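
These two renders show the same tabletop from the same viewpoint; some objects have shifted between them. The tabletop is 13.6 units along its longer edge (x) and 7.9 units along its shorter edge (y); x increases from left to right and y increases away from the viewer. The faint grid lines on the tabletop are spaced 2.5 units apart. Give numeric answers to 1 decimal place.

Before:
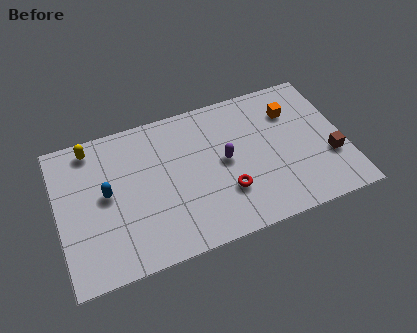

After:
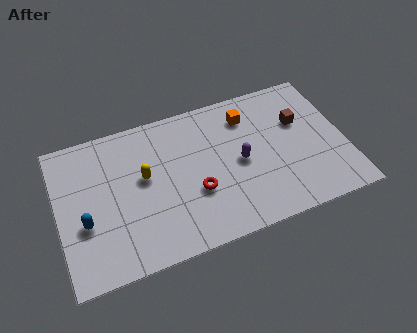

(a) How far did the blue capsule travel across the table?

1.6

The blue capsule was near (2.3, 4.2) before and (1.2, 3.0) after, so it travelled √(1.1² + 1.2²) ≈ 1.6 units.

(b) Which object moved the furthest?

the yellow capsule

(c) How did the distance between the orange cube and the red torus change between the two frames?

-0.6

They were about 4.9 units apart before and 4.3 after — 0.6 units closer together.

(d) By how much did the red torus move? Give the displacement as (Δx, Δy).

(-1.4, 0.5)

The red torus was at about (7.8, 2.4) and moved to about (6.4, 2.9).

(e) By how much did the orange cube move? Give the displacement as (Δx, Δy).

(-2.1, 0.4)

The orange cube was at about (11.3, 5.8) and moved to about (9.2, 6.2).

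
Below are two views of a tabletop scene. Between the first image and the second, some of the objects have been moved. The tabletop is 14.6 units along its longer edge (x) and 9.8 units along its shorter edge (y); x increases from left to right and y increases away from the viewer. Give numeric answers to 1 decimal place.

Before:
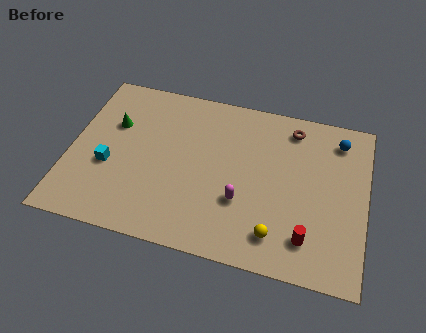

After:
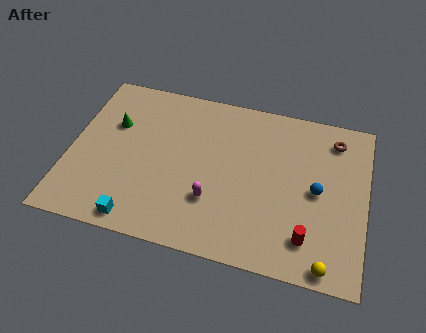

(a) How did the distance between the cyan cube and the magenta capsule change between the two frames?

-2.6

They were about 6.6 units apart before and 4.0 after — 2.6 units closer together.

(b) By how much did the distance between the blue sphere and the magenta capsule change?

-1.3

The distance was about 6.6 in the first image and 5.3 in the second, so they moved 1.3 units closer together.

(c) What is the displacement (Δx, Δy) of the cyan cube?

(1.7, -2.8)

The cyan cube was at about (2.0, 3.8) and moved to about (3.7, 1.0).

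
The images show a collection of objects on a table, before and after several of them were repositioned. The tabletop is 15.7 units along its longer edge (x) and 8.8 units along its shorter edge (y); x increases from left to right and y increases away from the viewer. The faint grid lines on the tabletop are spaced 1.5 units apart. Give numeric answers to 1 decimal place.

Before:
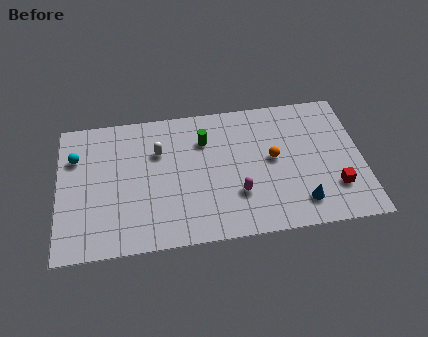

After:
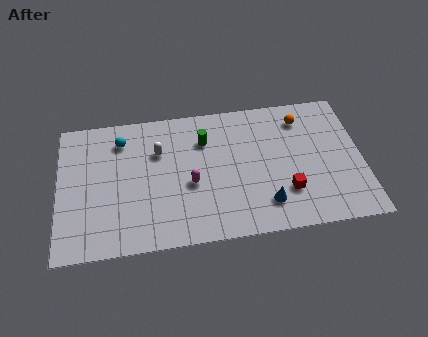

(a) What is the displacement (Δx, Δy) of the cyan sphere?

(2.4, 0.8)

The cyan sphere started near (0.9, 6.2) and ended near (3.3, 7.0).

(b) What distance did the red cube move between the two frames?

2.5

The red cube moved from about (14.2, 2.4) to (11.7, 2.5), a distance of √(2.5² + 0.1²) ≈ 2.5.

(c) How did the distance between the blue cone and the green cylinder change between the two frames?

-1.3

They were about 6.7 units apart before and 5.4 after — 1.3 units closer together.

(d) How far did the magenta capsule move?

2.6

The magenta capsule moved from about (9.2, 2.7) to (6.8, 3.7), a distance of √(2.4² + 1.0²) ≈ 2.6.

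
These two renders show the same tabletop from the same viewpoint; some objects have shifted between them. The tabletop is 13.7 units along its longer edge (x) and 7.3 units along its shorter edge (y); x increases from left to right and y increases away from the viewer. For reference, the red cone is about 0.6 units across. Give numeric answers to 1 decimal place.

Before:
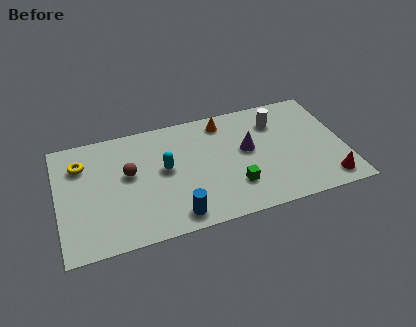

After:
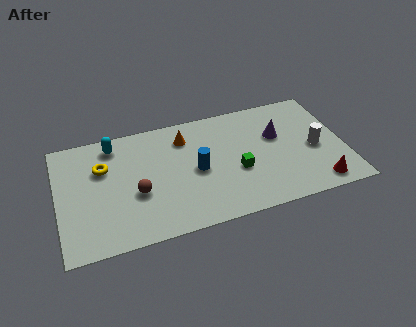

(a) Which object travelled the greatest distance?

the cyan capsule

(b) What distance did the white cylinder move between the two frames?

2.8

From (10.6, 5.5) to (12.3, 3.3), the white cylinder covered √(1.7² + 2.2²) ≈ 2.8 units.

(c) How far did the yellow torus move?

1.1

The yellow torus was near (1.2, 5.4) before and (2.2, 4.9) after, so it travelled √(1.0² + 0.5²) ≈ 1.1 units.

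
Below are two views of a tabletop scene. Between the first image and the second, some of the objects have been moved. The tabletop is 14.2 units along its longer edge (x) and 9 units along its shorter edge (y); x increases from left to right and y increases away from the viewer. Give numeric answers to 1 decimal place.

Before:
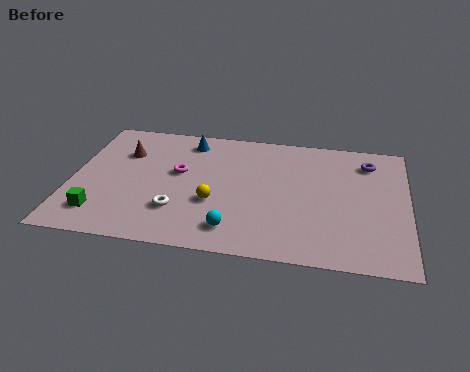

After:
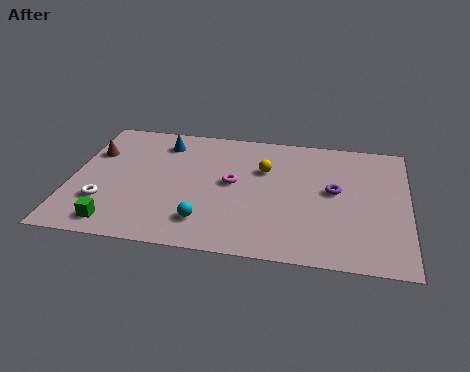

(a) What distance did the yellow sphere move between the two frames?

3.4

From (6.1, 3.3) to (8.1, 6.0), the yellow sphere covered √(2.0² + 2.7²) ≈ 3.4 units.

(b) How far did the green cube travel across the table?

0.9

From (1.4, 1.8) to (2.1, 1.2), the green cube covered √(0.7² + 0.6²) ≈ 0.9 units.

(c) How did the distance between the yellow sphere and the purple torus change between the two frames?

-4.3

Before: roughly 7.5 units apart; after: 3.2. That's 4.3 units closer together.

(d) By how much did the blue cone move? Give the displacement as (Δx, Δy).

(-1.1, -0.3)

The blue cone was at about (4.8, 7.6) and moved to about (3.7, 7.3).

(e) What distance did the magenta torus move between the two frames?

2.3

The magenta torus was near (4.5, 5.2) before and (6.8, 4.8) after, so it travelled √(2.3² + 0.4²) ≈ 2.3 units.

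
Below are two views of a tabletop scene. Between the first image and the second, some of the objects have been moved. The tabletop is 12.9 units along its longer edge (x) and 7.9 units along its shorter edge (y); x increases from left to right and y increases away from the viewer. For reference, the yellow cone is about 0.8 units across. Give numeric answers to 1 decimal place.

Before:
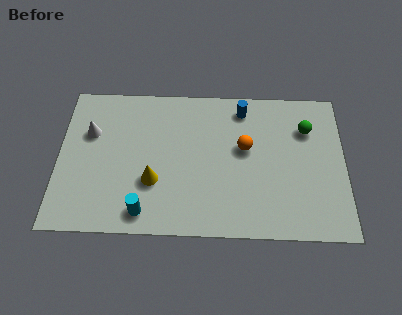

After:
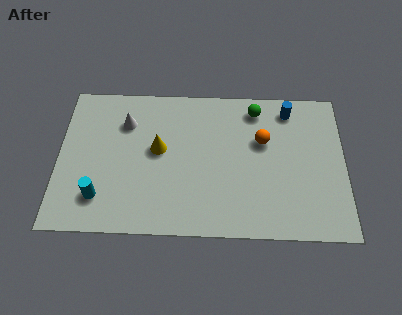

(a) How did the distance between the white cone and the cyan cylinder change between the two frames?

-0.7

They were about 4.8 units apart before and 4.1 after — 0.7 units closer together.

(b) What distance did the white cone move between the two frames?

1.7

The white cone moved from about (1.4, 5.2) to (3.0, 5.8), a distance of √(1.6² + 0.6²) ≈ 1.7.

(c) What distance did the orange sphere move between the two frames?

0.9

From (8.4, 4.6) to (9.2, 5.0), the orange sphere covered √(0.8² + 0.4²) ≈ 0.9 units.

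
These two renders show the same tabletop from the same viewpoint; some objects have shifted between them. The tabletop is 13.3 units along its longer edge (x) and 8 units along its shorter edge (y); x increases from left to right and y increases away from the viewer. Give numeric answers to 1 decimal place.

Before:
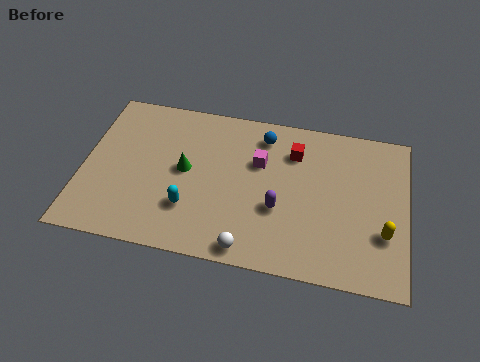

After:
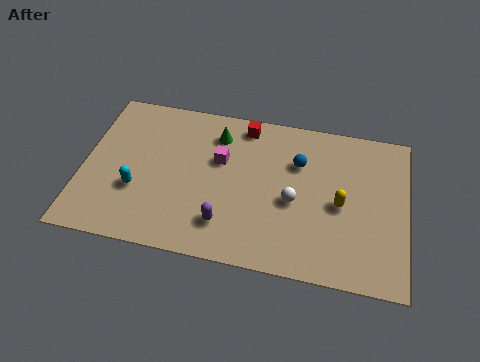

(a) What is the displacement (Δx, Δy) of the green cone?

(1.2, 2.1)

The green cone was at about (4.2, 4.2) and moved to about (5.4, 6.3).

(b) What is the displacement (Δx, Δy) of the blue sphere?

(1.5, -1.1)

The blue sphere started near (7.3, 6.6) and ended near (8.8, 5.5).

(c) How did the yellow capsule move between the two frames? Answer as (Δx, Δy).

(-1.8, 1.1)

The yellow capsule was at about (12.4, 2.6) and moved to about (10.6, 3.7).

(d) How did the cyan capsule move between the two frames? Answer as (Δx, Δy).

(-2.2, 0.5)

From the two frames, the cyan capsule sits at roughly (4.5, 2.3) before and (2.3, 2.8) after.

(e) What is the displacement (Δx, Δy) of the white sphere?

(1.7, 2.7)

From the two frames, the white sphere sits at roughly (7.0, 0.8) before and (8.7, 3.5) after.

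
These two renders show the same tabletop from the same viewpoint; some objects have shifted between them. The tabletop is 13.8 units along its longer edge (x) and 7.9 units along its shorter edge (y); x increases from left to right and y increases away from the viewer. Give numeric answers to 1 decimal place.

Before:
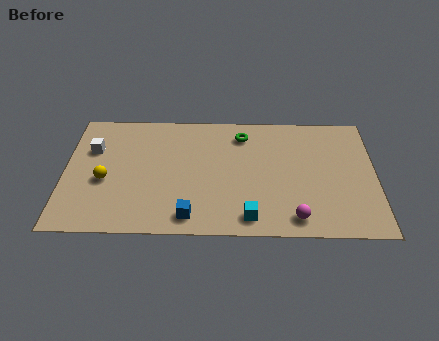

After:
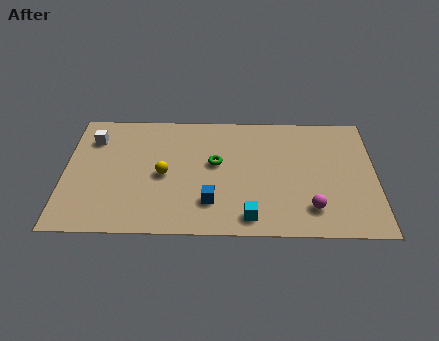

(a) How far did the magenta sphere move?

0.9

The magenta sphere moved from about (10.2, 1.1) to (10.9, 1.7), a distance of √(0.7² + 0.6²) ≈ 0.9.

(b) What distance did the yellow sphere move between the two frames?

2.6

The yellow sphere was near (1.8, 3.3) before and (4.4, 3.7) after, so it travelled √(2.6² + 0.4²) ≈ 2.6 units.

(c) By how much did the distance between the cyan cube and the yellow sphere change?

-2.2

The distance was about 6.8 in the first image and 4.6 in the second, so they moved 2.2 units closer together.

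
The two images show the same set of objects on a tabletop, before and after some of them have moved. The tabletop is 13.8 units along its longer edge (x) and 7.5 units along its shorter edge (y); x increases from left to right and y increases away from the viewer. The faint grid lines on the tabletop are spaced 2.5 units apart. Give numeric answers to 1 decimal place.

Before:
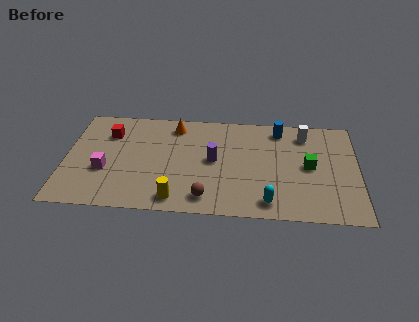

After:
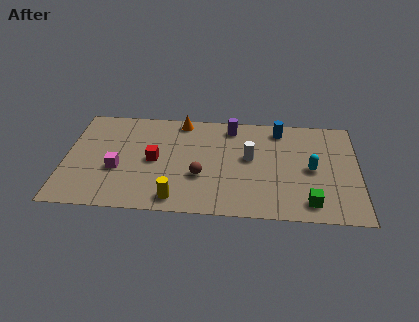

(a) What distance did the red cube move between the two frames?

2.8

The red cube moved from about (2.0, 5.5) to (4.2, 3.7), a distance of √(2.2² + 1.8²) ≈ 2.8.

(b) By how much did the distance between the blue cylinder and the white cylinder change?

+1.4

The distance was about 1.2 in the first image and 2.6 in the second, so they moved 1.4 units further apart.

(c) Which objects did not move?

the yellow cylinder and the blue cylinder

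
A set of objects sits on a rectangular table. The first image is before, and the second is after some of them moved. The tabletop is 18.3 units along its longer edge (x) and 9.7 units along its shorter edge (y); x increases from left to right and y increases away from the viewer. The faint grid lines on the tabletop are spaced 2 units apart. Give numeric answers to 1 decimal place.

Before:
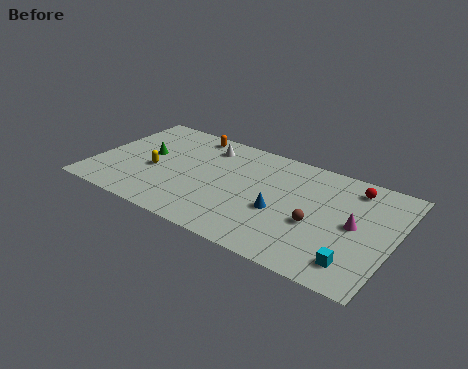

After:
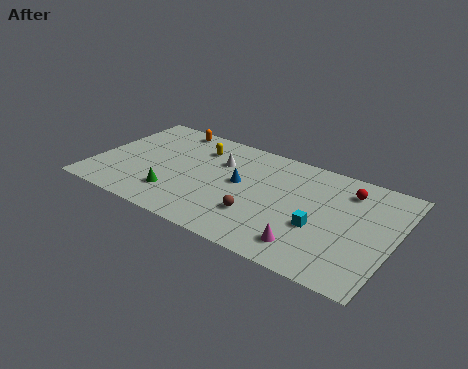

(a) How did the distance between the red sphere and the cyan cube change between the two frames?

-2.2

The distance was about 6.4 in the first image and 4.2 in the second, so they moved 2.2 units closer together.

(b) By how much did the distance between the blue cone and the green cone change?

-4.1

The distance was about 8.7 in the first image and 4.6 in the second, so they moved 4.1 units closer together.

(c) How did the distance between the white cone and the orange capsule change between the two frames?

+2.7

They were about 1.4 units apart before and 4.1 after — 2.7 units further apart.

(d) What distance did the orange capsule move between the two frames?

1.4

The orange capsule moved from about (5.2, 8.6) to (3.8, 8.7), a distance of √(1.4² + 0.1²) ≈ 1.4.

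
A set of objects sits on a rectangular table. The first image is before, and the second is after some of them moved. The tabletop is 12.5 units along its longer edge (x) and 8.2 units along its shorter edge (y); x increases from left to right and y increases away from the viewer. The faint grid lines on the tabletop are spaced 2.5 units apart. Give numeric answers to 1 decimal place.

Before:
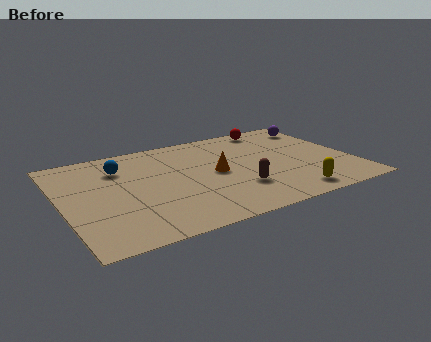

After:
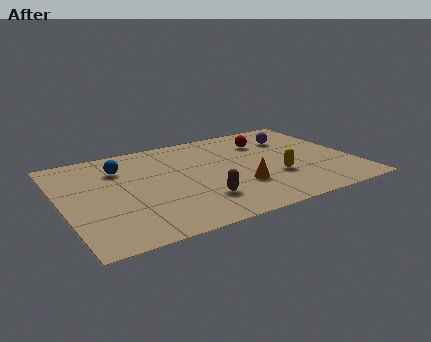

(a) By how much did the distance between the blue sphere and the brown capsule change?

-1.0

They were about 5.9 units apart before and 4.9 after — 1.0 units closer together.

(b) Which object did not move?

the blue sphere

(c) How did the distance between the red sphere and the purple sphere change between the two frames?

-0.9

They were about 2.1 units apart before and 1.2 after — 0.9 units closer together.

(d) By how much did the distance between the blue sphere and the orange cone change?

+1.5

Before: roughly 4.4 units apart; after: 5.9. That's 1.5 units further apart.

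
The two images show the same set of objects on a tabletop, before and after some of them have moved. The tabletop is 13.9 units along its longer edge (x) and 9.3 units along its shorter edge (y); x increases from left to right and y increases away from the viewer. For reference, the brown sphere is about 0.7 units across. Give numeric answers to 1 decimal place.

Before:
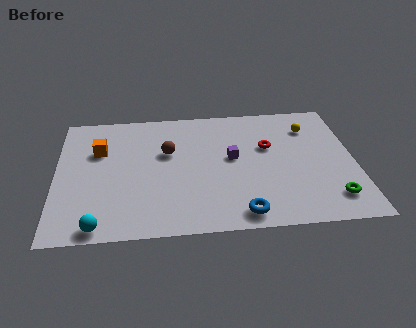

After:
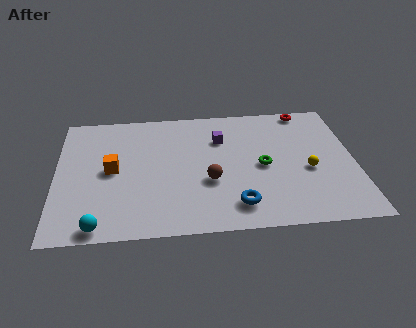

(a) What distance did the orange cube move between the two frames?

1.6

The orange cube was near (2.0, 6.2) before and (2.6, 4.7) after, so it travelled √(0.6² + 1.5²) ≈ 1.6 units.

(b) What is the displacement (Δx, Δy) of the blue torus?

(-0.2, 0.6)

From the two frames, the blue torus sits at roughly (8.5, 1.1) before and (8.3, 1.7) after.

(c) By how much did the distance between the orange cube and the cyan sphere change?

-1.5

They were about 5.4 units apart before and 3.9 after — 1.5 units closer together.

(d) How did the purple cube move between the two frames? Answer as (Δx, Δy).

(-0.5, 1.5)

The purple cube was at about (8.2, 5.1) and moved to about (7.7, 6.6).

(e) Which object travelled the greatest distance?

the green torus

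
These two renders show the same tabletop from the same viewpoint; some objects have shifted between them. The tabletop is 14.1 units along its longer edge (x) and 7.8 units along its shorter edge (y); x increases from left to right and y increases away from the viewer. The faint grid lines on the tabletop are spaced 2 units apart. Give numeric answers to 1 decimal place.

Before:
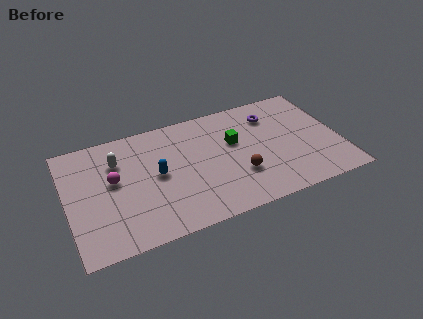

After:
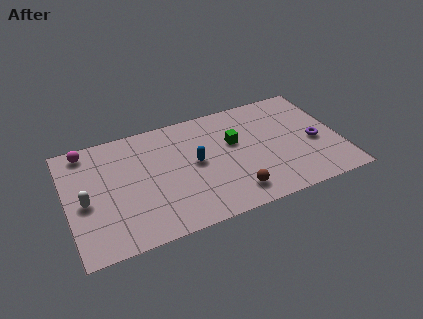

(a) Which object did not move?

the green cube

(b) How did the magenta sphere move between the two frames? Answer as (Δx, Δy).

(-1.2, 2.5)

The magenta sphere was at about (2.4, 4.4) and moved to about (1.2, 6.9).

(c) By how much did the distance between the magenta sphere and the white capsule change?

+2.2

The distance was about 1.2 in the first image and 3.4 in the second, so they moved 2.2 units further apart.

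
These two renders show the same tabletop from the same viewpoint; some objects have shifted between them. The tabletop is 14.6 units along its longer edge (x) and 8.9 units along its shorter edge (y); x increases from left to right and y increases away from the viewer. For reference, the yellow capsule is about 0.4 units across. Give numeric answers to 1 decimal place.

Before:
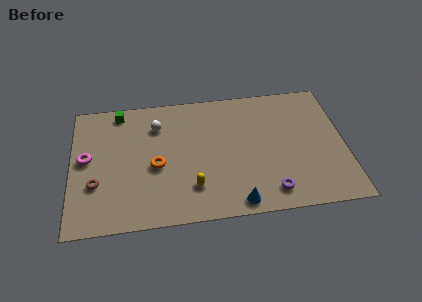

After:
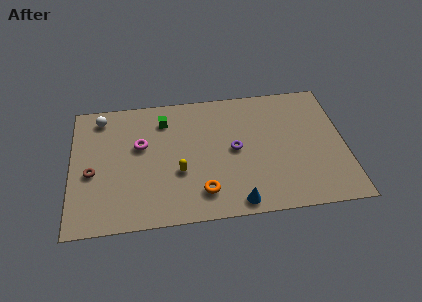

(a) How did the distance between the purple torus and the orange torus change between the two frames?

-3.3

The distance was about 6.5 in the first image and 3.2 in the second, so they moved 3.3 units closer together.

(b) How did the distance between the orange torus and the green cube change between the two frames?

+1.1

Before: roughly 4.4 units apart; after: 5.5. That's 1.1 units further apart.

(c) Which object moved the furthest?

the purple torus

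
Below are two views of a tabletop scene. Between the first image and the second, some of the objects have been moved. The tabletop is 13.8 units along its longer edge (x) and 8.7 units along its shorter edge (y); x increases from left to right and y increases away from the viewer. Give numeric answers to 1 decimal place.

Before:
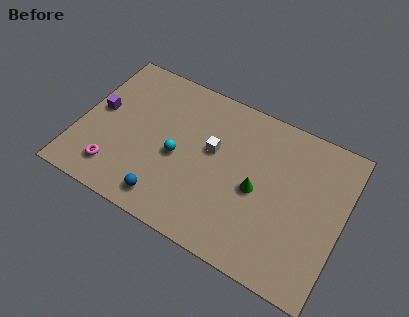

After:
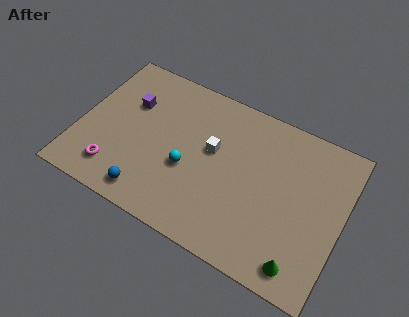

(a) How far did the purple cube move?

1.9

The purple cube moved from about (0.9, 4.7) to (2.4, 5.8), a distance of √(1.5² + 1.1²) ≈ 1.9.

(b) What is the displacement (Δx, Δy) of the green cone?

(2.7, -2.8)

The green cone was at about (9.4, 4.0) and moved to about (12.1, 1.2).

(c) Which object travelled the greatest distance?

the green cone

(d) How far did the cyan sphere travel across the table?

0.7

From (5.2, 3.9) to (5.8, 3.5), the cyan sphere covered √(0.6² + 0.4²) ≈ 0.7 units.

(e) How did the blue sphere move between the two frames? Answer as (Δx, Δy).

(-0.9, -0.1)

The blue sphere was at about (5.0, 1.3) and moved to about (4.1, 1.2).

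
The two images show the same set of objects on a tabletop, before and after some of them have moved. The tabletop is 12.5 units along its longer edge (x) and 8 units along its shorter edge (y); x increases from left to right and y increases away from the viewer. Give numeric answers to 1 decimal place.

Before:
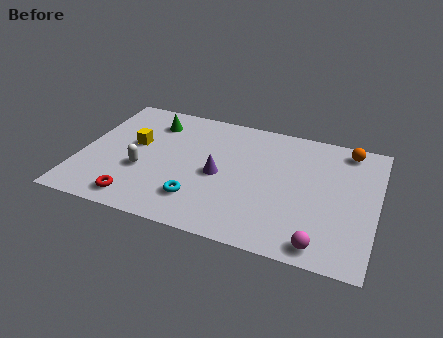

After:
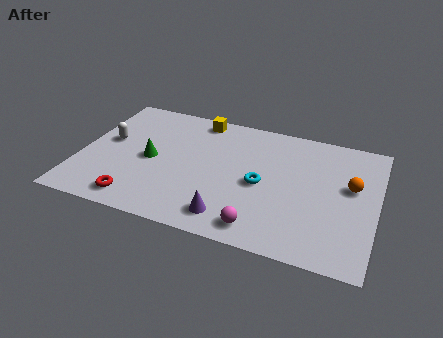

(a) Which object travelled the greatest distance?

the yellow cube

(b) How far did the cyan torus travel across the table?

3.1

The cyan torus moved from about (5.2, 1.9) to (7.7, 3.7), a distance of √(2.5² + 1.8²) ≈ 3.1.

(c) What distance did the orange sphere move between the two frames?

2.3

The orange sphere was near (11.1, 7.0) before and (11.4, 4.7) after, so it travelled √(0.3² + 2.3²) ≈ 2.3 units.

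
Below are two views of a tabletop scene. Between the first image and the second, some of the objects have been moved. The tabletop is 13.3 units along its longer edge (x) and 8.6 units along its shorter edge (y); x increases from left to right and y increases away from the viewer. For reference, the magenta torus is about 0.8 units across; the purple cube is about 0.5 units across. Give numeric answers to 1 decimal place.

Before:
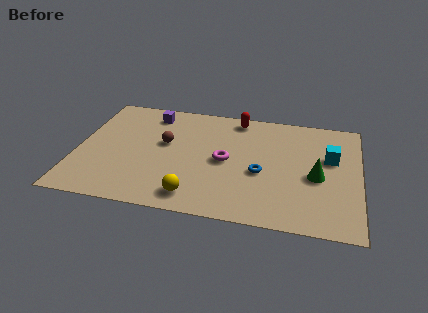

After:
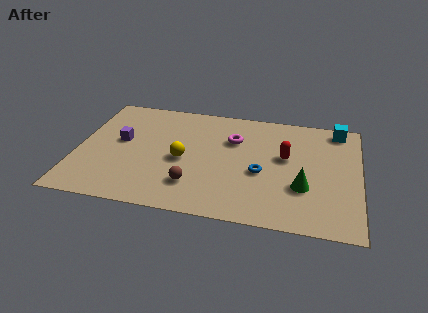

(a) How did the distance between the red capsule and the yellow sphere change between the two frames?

-1.6

The distance was about 6.5 in the first image and 4.9 in the second, so they moved 1.6 units closer together.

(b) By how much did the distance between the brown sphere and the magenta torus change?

+1.2

The distance was about 3.0 in the first image and 4.2 in the second, so they moved 1.2 units further apart.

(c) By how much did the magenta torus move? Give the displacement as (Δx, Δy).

(0.3, 1.7)

The magenta torus was at about (7.0, 4.2) and moved to about (7.3, 5.9).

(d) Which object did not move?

the blue torus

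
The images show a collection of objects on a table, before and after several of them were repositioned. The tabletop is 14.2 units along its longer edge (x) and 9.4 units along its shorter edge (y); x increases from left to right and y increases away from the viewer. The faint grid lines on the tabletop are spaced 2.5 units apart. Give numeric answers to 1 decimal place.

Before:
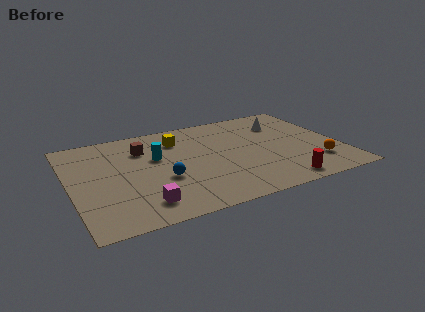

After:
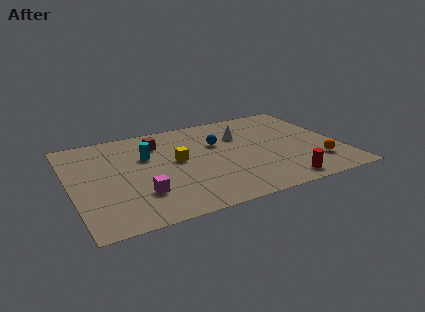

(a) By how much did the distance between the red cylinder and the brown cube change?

-0.4

The distance was about 8.8 in the first image and 8.4 in the second, so they moved 0.4 units closer together.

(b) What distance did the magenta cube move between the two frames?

0.9

The magenta cube was near (3.4, 1.7) before and (3.4, 2.6) after, so it travelled √(0.0² + 0.9²) ≈ 0.9 units.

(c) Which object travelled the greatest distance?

the blue sphere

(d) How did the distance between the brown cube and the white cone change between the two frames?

-3.1

The distance was about 7.6 in the first image and 4.5 in the second, so they moved 3.1 units closer together.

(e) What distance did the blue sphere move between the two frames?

4.1

From (4.7, 3.6) to (7.9, 6.1), the blue sphere covered √(3.2² + 2.5²) ≈ 4.1 units.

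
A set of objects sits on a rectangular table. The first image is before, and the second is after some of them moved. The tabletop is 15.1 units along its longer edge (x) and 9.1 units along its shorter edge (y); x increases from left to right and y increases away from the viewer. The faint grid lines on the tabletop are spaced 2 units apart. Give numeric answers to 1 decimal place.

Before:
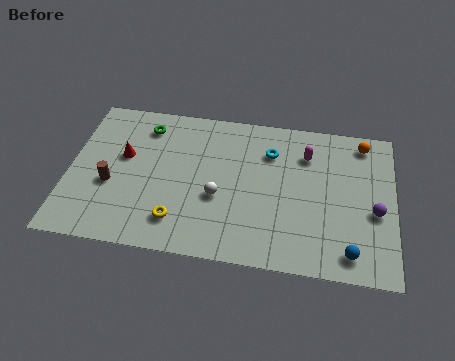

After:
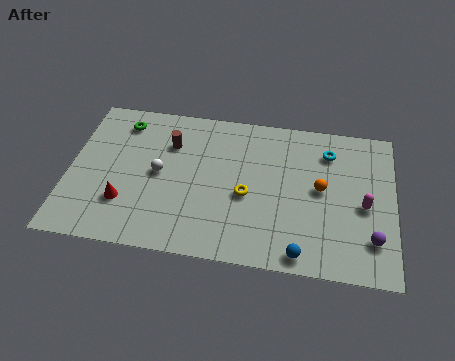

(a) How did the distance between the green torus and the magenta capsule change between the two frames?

+4.3

The distance was about 7.6 in the first image and 11.9 in the second, so they moved 4.3 units further apart.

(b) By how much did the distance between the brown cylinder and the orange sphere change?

-5.1

They were about 12.4 units apart before and 7.3 after — 5.1 units closer together.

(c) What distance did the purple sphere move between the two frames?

1.6

The purple sphere was near (14.2, 3.8) before and (14.1, 2.2) after, so it travelled √(0.1² + 1.6²) ≈ 1.6 units.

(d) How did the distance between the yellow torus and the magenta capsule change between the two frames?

-2.2

They were about 7.6 units apart before and 5.4 after — 2.2 units closer together.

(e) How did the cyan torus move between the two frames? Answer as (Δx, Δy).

(2.7, 0.4)

From the two frames, the cyan torus sits at roughly (9.3, 6.7) before and (12.0, 7.1) after.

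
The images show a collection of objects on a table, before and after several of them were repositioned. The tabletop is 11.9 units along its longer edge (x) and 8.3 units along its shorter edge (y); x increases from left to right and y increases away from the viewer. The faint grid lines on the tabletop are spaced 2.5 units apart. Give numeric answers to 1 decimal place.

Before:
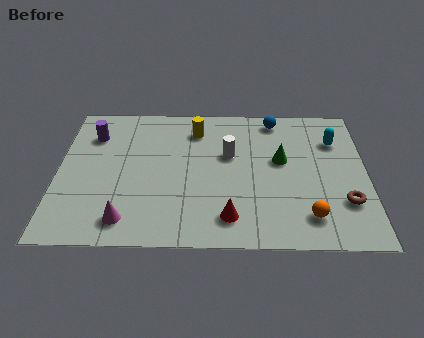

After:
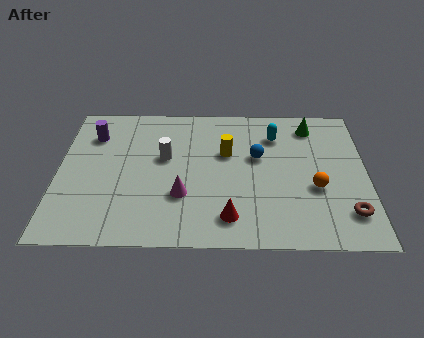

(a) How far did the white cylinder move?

2.5

From (6.6, 5.1) to (4.1, 4.9), the white cylinder covered √(2.5² + 0.2²) ≈ 2.5 units.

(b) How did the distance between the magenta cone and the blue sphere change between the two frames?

-4.6

They were about 8.3 units apart before and 3.7 after — 4.6 units closer together.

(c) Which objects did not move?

the purple cylinder and the red cone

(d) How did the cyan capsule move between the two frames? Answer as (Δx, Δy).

(-2.3, 0.3)

The cyan capsule started near (10.7, 6.0) and ended near (8.4, 6.3).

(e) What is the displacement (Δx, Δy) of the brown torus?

(0.1, -0.6)

The brown torus started near (11.0, 2.4) and ended near (11.1, 1.8).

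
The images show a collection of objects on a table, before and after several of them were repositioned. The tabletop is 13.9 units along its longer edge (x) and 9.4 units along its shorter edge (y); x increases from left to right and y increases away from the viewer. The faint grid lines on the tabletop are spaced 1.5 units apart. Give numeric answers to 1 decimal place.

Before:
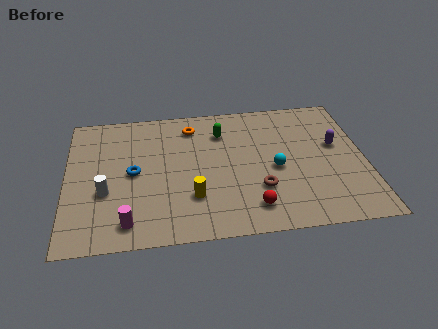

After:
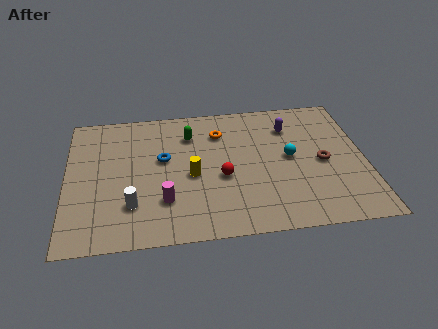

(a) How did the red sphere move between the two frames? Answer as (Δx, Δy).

(-1.3, 2.2)

The red sphere was at about (8.5, 1.7) and moved to about (7.2, 3.9).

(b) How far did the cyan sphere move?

1.0

From (9.7, 4.2) to (10.4, 4.9), the cyan sphere covered √(0.7² + 0.7²) ≈ 1.0 units.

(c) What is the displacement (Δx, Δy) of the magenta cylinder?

(1.7, 1.2)

The magenta cylinder started near (2.8, 1.4) and ended near (4.5, 2.6).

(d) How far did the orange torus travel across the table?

1.4

The orange torus moved from about (5.9, 7.7) to (7.2, 7.1), a distance of √(1.3² + 0.6²) ≈ 1.4.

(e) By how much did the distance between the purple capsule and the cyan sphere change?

-1.0

The distance was about 3.2 in the first image and 2.2 in the second, so they moved 1.0 units closer together.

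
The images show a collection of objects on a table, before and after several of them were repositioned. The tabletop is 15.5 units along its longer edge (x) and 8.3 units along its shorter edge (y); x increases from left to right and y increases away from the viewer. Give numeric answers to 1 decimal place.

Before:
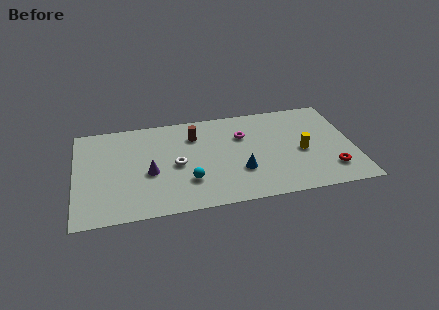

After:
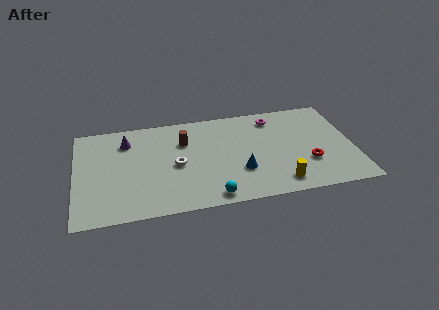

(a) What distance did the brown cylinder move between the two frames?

0.7

The brown cylinder was near (6.7, 6.2) before and (6.1, 5.8) after, so it travelled √(0.6² + 0.4²) ≈ 0.7 units.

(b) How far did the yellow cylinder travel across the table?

2.8

The yellow cylinder was near (12.6, 3.7) before and (11.2, 1.3) after, so it travelled √(1.4² + 2.4²) ≈ 2.8 units.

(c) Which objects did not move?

the white torus and the blue cone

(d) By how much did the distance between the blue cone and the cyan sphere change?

-0.4

Before: roughly 2.9 units apart; after: 2.5. That's 0.4 units closer together.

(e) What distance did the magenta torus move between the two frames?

2.2

The magenta torus moved from about (9.4, 5.7) to (11.2, 6.9), a distance of √(1.8² + 1.2²) ≈ 2.2.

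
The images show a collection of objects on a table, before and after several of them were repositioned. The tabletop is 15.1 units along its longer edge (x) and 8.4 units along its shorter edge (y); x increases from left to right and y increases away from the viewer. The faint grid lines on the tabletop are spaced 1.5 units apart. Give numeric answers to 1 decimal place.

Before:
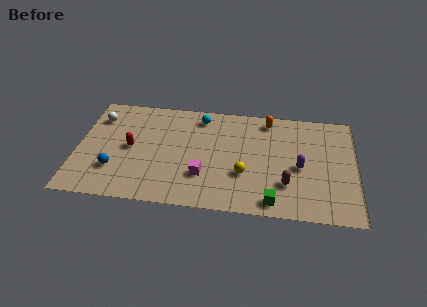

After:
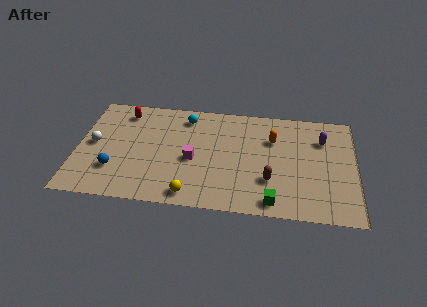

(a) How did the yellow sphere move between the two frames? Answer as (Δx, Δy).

(-2.8, -1.9)

The yellow sphere started near (9.1, 2.9) and ended near (6.3, 1.0).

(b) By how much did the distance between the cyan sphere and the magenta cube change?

-1.3

They were about 4.6 units apart before and 3.3 after — 1.3 units closer together.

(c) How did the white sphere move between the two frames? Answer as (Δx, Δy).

(-0.1, -2.1)

The white sphere started near (1.0, 6.4) and ended near (0.9, 4.3).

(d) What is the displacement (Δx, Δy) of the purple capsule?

(1.2, 2.3)

From the two frames, the purple capsule sits at roughly (12.1, 3.8) before and (13.3, 6.1) after.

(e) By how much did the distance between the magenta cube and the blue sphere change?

-0.4

The distance was about 4.8 in the first image and 4.4 in the second, so they moved 0.4 units closer together.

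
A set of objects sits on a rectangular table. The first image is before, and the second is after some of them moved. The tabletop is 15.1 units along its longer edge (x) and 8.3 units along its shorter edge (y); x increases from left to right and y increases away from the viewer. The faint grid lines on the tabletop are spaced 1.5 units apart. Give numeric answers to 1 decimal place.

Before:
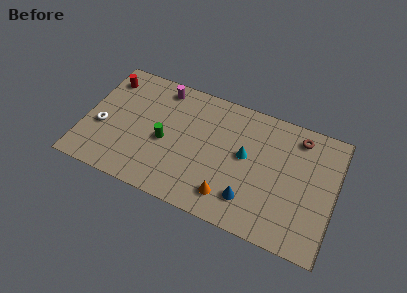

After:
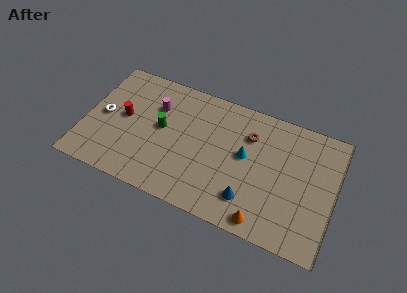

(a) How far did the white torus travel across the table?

0.8

From (1.1, 3.3) to (1.1, 4.1), the white torus covered √(0.0² + 0.8²) ≈ 0.8 units.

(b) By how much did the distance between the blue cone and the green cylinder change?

+0.6

They were about 5.6 units apart before and 6.2 after — 0.6 units further apart.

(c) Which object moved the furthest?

the brown torus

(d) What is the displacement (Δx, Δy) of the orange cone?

(2.2, -0.7)

The orange cone was at about (9.0, 1.6) and moved to about (11.2, 0.9).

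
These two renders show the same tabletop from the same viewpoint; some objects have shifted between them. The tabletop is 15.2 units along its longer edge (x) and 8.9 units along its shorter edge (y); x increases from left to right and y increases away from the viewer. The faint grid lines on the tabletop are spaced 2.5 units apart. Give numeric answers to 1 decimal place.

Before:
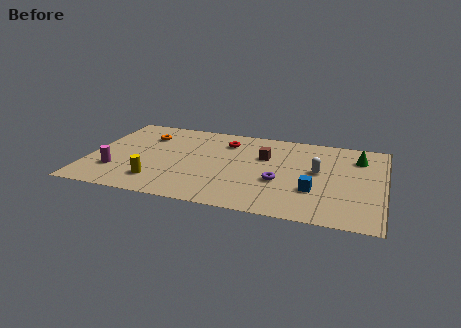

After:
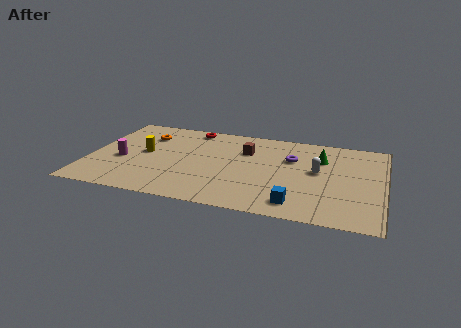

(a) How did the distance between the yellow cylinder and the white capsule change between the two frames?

+0.4

Before: roughly 8.6 units apart; after: 9.0. That's 0.4 units further apart.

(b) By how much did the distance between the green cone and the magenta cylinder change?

-2.5

They were about 13.0 units apart before and 10.5 after — 2.5 units closer together.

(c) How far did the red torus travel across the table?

2.1

The red torus moved from about (6.9, 6.9) to (5.0, 7.9), a distance of √(1.9² + 1.0²) ≈ 2.1.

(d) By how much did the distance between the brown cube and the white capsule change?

+1.1

Before: roughly 2.9 units apart; after: 4.0. That's 1.1 units further apart.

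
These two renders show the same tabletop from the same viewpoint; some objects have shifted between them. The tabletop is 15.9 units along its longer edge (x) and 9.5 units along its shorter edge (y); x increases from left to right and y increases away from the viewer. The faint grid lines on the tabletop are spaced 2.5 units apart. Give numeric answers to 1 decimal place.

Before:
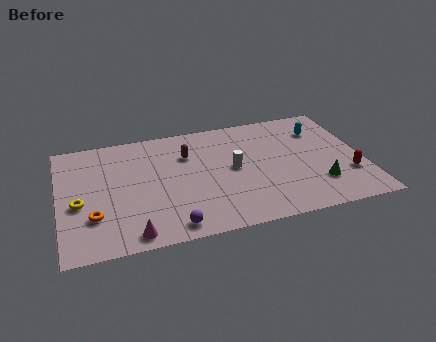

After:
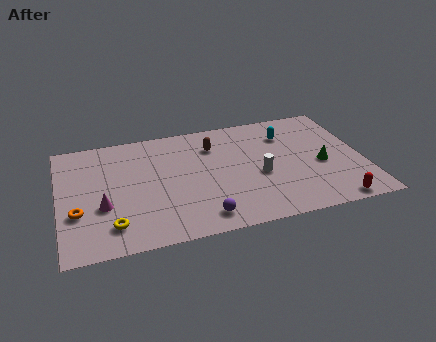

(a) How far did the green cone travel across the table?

1.6

The green cone was near (13.4, 2.5) before and (13.7, 4.1) after, so it travelled √(0.3² + 1.6²) ≈ 1.6 units.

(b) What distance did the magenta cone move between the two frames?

2.9

The magenta cone was near (3.6, 1.0) before and (2.2, 3.5) after, so it travelled √(1.4² + 2.5²) ≈ 2.9 units.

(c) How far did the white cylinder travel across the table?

1.6

The white cylinder was near (9.1, 4.9) before and (10.4, 4.0) after, so it travelled √(1.3² + 0.9²) ≈ 1.6 units.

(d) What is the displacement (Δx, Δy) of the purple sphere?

(1.6, 0.3)

The purple sphere was at about (5.6, 1.1) and moved to about (7.2, 1.4).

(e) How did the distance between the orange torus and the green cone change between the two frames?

+1.1

Before: roughly 11.7 units apart; after: 12.8. That's 1.1 units further apart.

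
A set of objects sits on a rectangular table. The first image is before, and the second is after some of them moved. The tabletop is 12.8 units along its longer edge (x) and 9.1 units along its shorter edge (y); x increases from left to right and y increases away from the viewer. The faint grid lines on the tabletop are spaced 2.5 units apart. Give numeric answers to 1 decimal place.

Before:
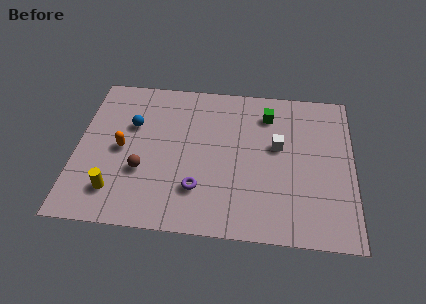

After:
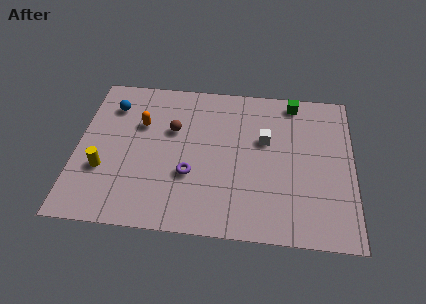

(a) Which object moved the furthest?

the brown sphere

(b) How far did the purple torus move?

0.9

The purple torus was near (5.7, 2.4) before and (5.3, 3.2) after, so it travelled √(0.4² + 0.8²) ≈ 0.9 units.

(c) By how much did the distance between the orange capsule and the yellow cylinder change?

+0.8

The distance was about 2.5 in the first image and 3.3 in the second, so they moved 0.8 units further apart.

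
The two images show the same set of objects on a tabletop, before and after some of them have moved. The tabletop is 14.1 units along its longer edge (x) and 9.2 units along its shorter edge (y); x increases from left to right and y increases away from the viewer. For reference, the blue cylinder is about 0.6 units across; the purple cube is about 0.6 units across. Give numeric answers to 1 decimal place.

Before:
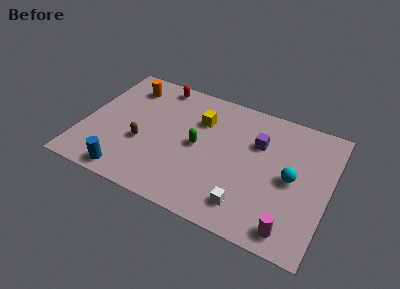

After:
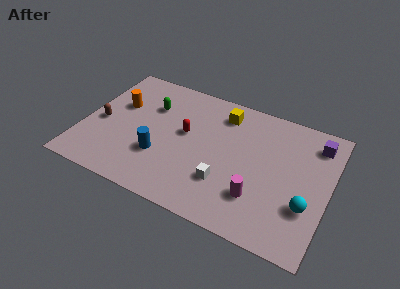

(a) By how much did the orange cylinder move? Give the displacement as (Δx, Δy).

(-0.3, -1.6)

From the two frames, the orange cylinder sits at roughly (2.1, 7.4) before and (1.8, 5.8) after.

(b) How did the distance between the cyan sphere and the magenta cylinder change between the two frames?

-0.6

They were about 3.3 units apart before and 2.7 after — 0.6 units closer together.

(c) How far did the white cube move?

1.7

The white cube was near (9.8, 1.7) before and (8.4, 2.7) after, so it travelled √(1.4² + 1.0²) ≈ 1.7 units.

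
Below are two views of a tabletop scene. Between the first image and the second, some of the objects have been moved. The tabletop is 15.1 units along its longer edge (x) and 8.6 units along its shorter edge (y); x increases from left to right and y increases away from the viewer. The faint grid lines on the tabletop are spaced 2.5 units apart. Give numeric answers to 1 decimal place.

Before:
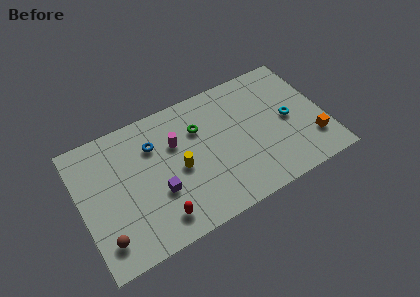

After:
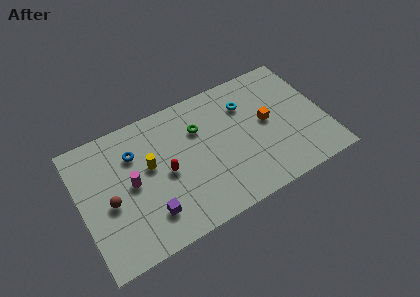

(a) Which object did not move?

the green torus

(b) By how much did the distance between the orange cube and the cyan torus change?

-0.3

The distance was about 2.3 in the first image and 2.0 in the second, so they moved 0.3 units closer together.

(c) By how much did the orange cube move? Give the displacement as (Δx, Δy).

(-2.5, 2.4)

The orange cube started near (14.1, 2.2) and ended near (11.6, 4.6).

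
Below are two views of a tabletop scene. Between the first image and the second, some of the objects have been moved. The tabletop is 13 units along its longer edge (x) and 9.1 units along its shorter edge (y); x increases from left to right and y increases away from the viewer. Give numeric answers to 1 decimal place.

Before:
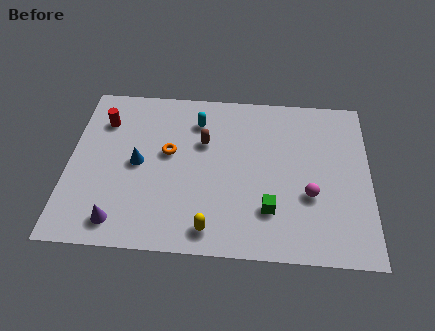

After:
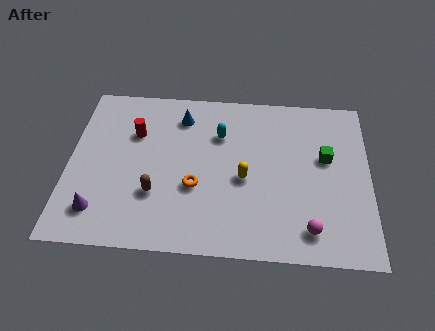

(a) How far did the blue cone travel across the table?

3.3

The blue cone moved from about (3.0, 4.5) to (4.8, 7.3), a distance of √(1.8² + 2.8²) ≈ 3.3.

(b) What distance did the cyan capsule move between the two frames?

1.2

From (5.5, 7.1) to (6.5, 6.4), the cyan capsule covered √(1.0² + 0.7²) ≈ 1.2 units.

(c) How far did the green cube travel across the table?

3.8

The green cube moved from about (8.7, 2.4) to (11.1, 5.4), a distance of √(2.4² + 3.0²) ≈ 3.8.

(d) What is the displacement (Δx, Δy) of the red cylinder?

(1.4, -0.6)

From the two frames, the red cylinder sits at roughly (1.4, 6.8) before and (2.8, 6.2) after.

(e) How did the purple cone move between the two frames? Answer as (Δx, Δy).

(-0.9, 0.5)

The purple cone started near (2.3, 1.3) and ended near (1.4, 1.8).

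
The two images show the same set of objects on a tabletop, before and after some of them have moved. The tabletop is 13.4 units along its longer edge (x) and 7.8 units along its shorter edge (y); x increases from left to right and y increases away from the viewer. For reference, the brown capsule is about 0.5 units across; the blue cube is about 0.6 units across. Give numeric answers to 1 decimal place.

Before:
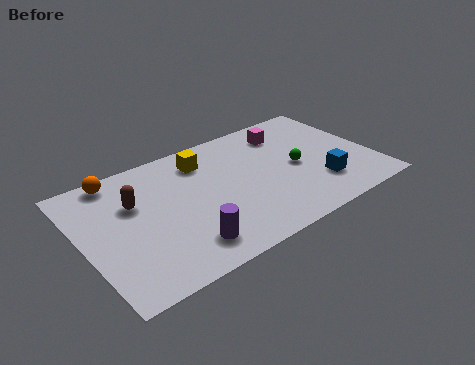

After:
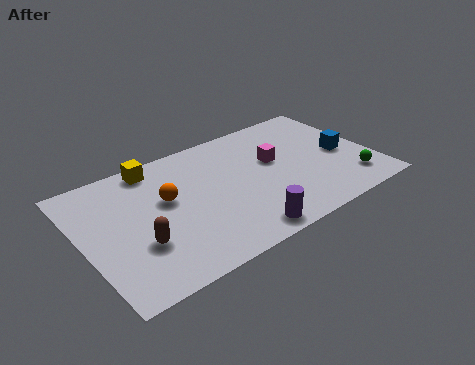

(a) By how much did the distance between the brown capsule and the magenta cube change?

-0.5

They were about 7.5 units apart before and 7.0 after — 0.5 units closer together.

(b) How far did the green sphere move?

3.0

The green sphere moved from about (9.9, 3.7) to (12.1, 1.6), a distance of √(2.2² + 2.1²) ≈ 3.0.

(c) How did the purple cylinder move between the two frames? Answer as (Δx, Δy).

(2.5, -0.6)

The purple cylinder was at about (4.2, 1.5) and moved to about (6.7, 0.9).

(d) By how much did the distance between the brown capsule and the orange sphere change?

+0.6

Before: roughly 2.0 units apart; after: 2.6. That's 0.6 units further apart.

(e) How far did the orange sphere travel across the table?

3.1

From (2.0, 7.0) to (3.9, 4.6), the orange sphere covered √(1.9² + 2.4²) ≈ 3.1 units.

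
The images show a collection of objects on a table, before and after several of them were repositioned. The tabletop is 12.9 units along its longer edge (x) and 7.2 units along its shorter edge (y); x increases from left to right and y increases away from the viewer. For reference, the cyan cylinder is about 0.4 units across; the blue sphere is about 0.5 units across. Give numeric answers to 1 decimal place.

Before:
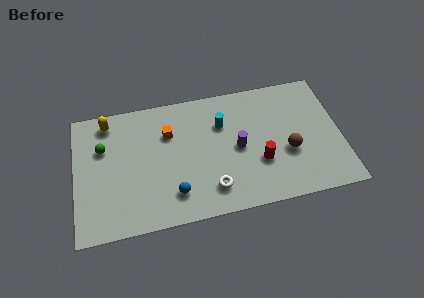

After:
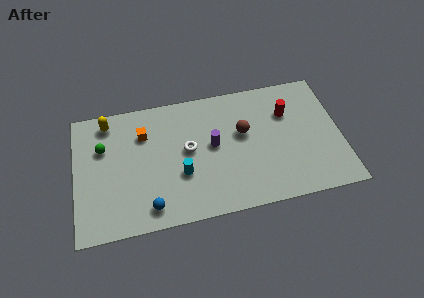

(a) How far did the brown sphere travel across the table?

2.6

From (10.3, 2.8) to (8.2, 4.3), the brown sphere covered √(2.1² + 1.5²) ≈ 2.6 units.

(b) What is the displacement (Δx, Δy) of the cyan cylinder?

(-2.1, -2.4)

The cyan cylinder started near (7.2, 5.0) and ended near (5.1, 2.6).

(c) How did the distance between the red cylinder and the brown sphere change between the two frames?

+0.9

Before: roughly 1.4 units apart; after: 2.3. That's 0.9 units further apart.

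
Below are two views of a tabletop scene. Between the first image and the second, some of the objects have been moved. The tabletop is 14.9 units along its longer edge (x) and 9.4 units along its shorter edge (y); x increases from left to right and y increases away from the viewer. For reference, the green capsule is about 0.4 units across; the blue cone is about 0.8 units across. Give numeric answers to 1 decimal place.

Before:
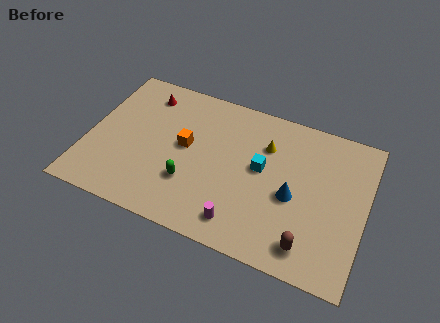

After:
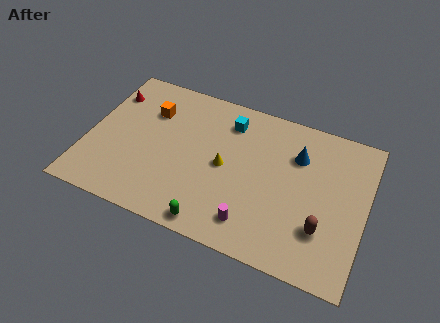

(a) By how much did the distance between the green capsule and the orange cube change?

+4.8

They were about 2.3 units apart before and 7.1 after — 4.8 units further apart.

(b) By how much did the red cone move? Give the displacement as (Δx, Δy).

(-1.9, -0.6)

The red cone was at about (2.7, 7.7) and moved to about (0.8, 7.1).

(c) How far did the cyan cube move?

3.0

The cyan cube moved from about (9.3, 5.2) to (7.3, 7.5), a distance of √(2.0² + 2.3²) ≈ 3.0.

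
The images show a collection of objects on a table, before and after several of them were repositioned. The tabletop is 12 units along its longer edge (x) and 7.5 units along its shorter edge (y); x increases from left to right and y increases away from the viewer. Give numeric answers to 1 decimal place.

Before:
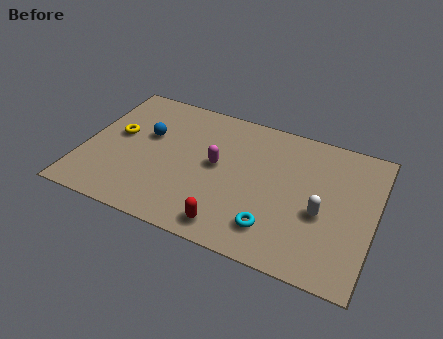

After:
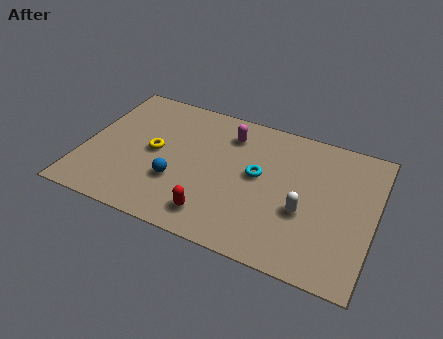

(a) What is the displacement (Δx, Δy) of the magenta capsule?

(0.3, 1.9)

The magenta capsule started near (5.5, 4.0) and ended near (5.8, 5.9).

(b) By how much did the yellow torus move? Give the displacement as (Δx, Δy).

(1.6, -0.4)

The yellow torus was at about (1.3, 4.2) and moved to about (2.9, 3.8).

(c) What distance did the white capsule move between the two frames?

0.7

The white capsule was near (9.9, 3.1) before and (9.2, 2.9) after, so it travelled √(0.7² + 0.2²) ≈ 0.7 units.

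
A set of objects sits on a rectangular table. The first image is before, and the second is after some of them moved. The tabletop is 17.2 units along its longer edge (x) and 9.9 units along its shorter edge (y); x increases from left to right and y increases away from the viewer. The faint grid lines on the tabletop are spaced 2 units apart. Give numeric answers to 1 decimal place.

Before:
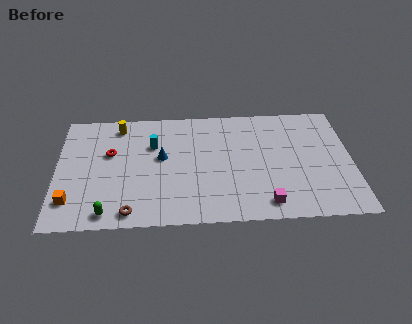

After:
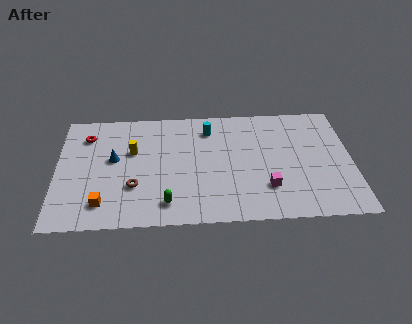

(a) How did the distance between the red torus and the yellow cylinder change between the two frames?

+0.6

Before: roughly 2.5 units apart; after: 3.1. That's 0.6 units further apart.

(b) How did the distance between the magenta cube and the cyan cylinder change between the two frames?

-2.2

Before: roughly 8.4 units apart; after: 6.2. That's 2.2 units closer together.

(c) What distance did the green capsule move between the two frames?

3.5

From (3.0, 1.1) to (6.4, 1.7), the green capsule covered √(3.4² + 0.6²) ≈ 3.5 units.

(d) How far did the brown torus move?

2.1

From (4.3, 1.1) to (4.5, 3.2), the brown torus covered √(0.2² + 2.1²) ≈ 2.1 units.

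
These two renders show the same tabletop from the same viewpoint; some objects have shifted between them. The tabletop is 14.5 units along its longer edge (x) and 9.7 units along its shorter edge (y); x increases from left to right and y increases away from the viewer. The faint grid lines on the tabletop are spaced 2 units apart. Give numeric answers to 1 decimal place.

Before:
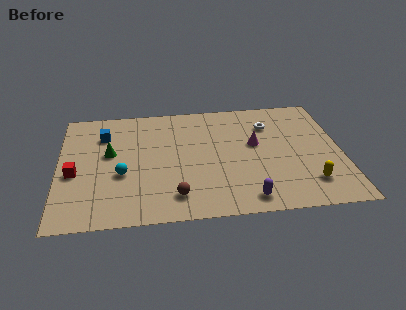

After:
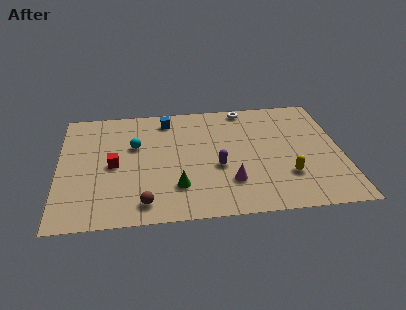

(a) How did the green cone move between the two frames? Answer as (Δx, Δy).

(3.4, -3.1)

The green cone started near (2.6, 5.6) and ended near (6.0, 2.5).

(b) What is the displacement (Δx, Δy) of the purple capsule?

(-1.4, 2.7)

The purple capsule was at about (9.5, 1.2) and moved to about (8.1, 3.9).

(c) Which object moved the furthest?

the green cone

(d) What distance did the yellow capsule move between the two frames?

1.3

From (12.7, 2.1) to (11.6, 2.8), the yellow capsule covered √(1.1² + 0.7²) ≈ 1.3 units.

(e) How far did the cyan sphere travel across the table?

2.4

From (3.2, 3.8) to (3.9, 6.1), the cyan sphere covered √(0.7² + 2.3²) ≈ 2.4 units.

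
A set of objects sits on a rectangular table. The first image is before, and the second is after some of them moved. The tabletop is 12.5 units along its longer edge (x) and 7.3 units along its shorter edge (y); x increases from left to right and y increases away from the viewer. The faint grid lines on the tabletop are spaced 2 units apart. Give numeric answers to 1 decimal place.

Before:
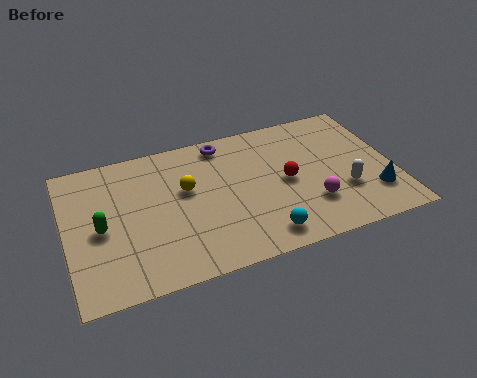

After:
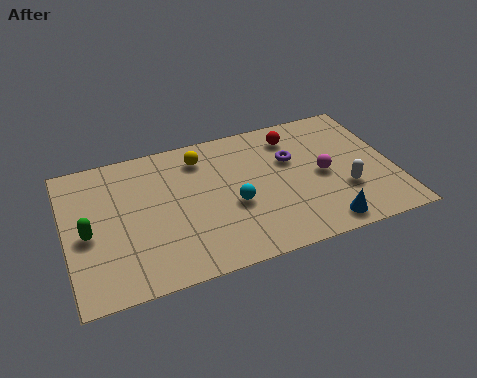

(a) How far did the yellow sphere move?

1.7

From (4.6, 4.4) to (5.3, 5.9), the yellow sphere covered √(0.7² + 1.5²) ≈ 1.7 units.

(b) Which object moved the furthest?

the purple torus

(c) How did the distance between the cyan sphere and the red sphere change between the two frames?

+1.1

They were about 2.8 units apart before and 3.9 after — 1.1 units further apart.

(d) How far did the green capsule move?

0.5

The green capsule moved from about (1.3, 3.4) to (0.8, 3.3), a distance of √(0.5² + 0.1²) ≈ 0.5.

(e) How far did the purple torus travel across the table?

3.0

The purple torus was near (6.2, 6.4) before and (8.7, 4.7) after, so it travelled √(2.5² + 1.7²) ≈ 3.0 units.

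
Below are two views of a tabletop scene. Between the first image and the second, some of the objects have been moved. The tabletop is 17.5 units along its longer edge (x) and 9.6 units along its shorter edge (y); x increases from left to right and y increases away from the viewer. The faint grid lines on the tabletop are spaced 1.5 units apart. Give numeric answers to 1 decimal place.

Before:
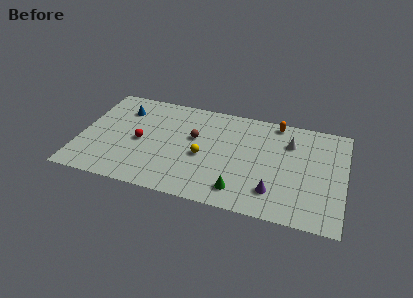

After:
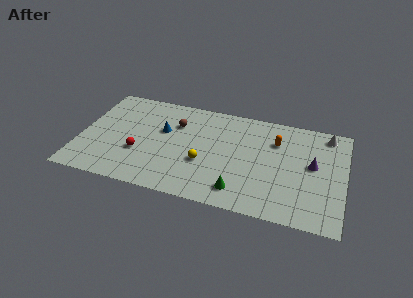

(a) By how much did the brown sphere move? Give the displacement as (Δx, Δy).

(-1.3, 1.0)

The brown sphere was at about (7.5, 5.8) and moved to about (6.2, 6.8).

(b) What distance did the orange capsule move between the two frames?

1.8

From (12.8, 8.7) to (12.9, 6.9), the orange capsule covered √(0.1² + 1.8²) ≈ 1.8 units.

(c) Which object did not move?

the green cone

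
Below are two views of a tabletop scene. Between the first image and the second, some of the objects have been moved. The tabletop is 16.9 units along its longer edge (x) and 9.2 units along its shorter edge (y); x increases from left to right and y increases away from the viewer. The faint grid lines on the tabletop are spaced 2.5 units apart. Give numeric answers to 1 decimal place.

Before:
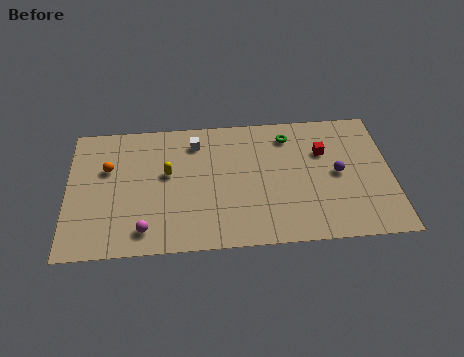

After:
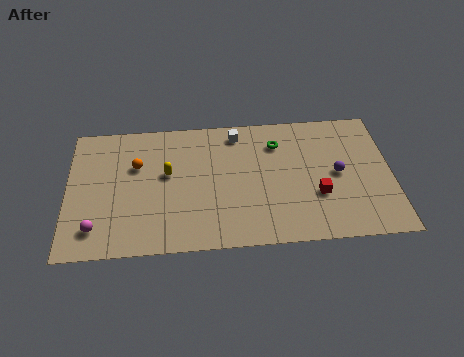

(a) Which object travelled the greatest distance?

the red cube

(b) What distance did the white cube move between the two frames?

2.3

The white cube was near (6.7, 7.4) before and (8.9, 7.9) after, so it travelled √(2.2² + 0.5²) ≈ 2.3 units.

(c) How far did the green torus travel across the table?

0.8

From (11.6, 7.5) to (11.0, 7.0), the green torus covered √(0.6² + 0.5²) ≈ 0.8 units.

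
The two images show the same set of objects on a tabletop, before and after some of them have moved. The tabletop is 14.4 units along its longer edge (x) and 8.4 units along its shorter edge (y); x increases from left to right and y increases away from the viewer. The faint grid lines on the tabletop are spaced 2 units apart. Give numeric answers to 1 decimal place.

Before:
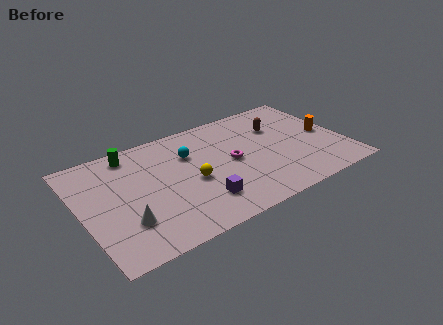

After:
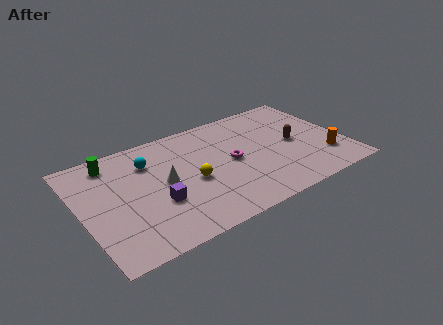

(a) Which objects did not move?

the magenta torus and the yellow sphere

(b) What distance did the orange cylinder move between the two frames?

1.9

The orange cylinder moved from about (13.5, 4.1) to (13.1, 2.2), a distance of √(0.4² + 1.9²) ≈ 1.9.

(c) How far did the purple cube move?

2.4

The purple cube moved from about (6.1, 2.0) to (3.9, 3.0), a distance of √(2.2² + 1.0²) ≈ 2.4.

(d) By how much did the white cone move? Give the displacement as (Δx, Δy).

(2.4, 1.9)

The white cone started near (2.1, 2.4) and ended near (4.5, 4.3).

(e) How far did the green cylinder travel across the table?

1.1

From (3.1, 7.3) to (2.0, 7.1), the green cylinder covered √(1.1² + 0.2²) ≈ 1.1 units.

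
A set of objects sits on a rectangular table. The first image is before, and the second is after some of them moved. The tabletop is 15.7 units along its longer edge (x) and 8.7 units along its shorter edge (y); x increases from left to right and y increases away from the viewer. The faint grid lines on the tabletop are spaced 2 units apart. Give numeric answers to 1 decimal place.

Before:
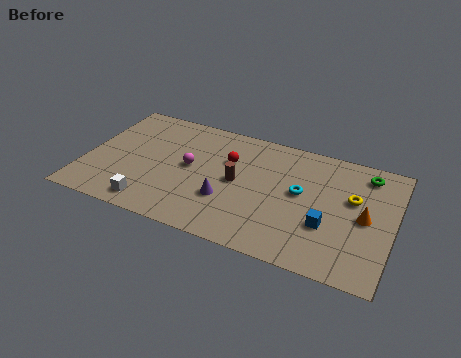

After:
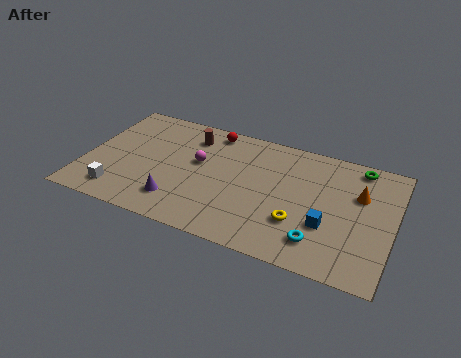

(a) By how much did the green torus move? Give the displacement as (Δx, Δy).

(-0.4, 0.4)

The green torus started near (14.1, 7.3) and ended near (13.7, 7.7).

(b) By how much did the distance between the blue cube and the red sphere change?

+1.9

The distance was about 6.0 in the first image and 7.9 in the second, so they moved 1.9 units further apart.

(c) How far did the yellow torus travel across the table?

3.6

The yellow torus was near (13.6, 5.3) before and (11.1, 2.7) after, so it travelled √(2.5² + 2.6²) ≈ 3.6 units.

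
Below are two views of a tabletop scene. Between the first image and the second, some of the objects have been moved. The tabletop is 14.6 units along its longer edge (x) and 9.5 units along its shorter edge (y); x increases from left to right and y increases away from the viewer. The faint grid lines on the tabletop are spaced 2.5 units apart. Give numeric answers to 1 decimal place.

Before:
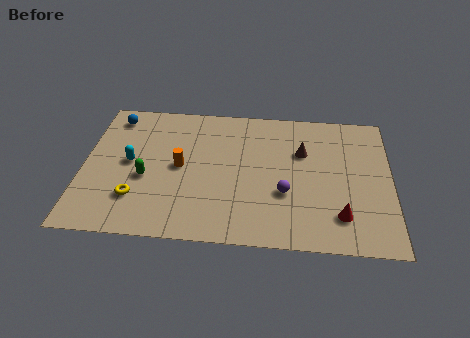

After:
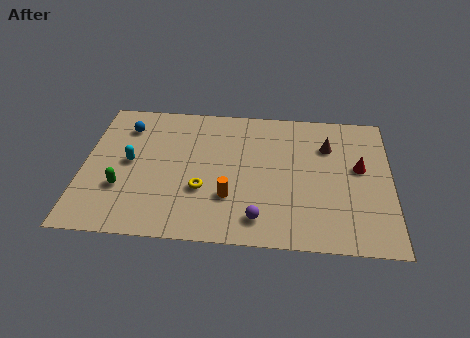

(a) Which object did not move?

the cyan capsule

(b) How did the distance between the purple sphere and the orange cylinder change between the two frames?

-3.3

The distance was about 5.2 in the first image and 1.9 in the second, so they moved 3.3 units closer together.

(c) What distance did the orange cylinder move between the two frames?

3.1

The orange cylinder moved from about (4.6, 4.8) to (7.0, 2.9), a distance of √(2.4² + 1.9²) ≈ 3.1.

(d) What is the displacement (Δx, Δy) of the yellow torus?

(3.1, 0.8)

The yellow torus started near (2.6, 2.5) and ended near (5.7, 3.3).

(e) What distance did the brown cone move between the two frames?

1.3

From (10.4, 6.3) to (11.6, 6.8), the brown cone covered √(1.2² + 0.5²) ≈ 1.3 units.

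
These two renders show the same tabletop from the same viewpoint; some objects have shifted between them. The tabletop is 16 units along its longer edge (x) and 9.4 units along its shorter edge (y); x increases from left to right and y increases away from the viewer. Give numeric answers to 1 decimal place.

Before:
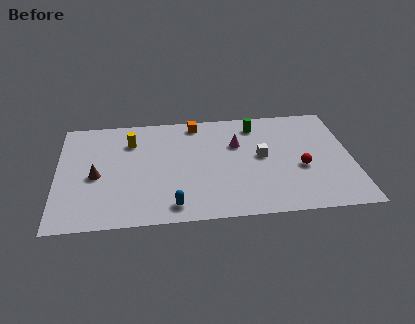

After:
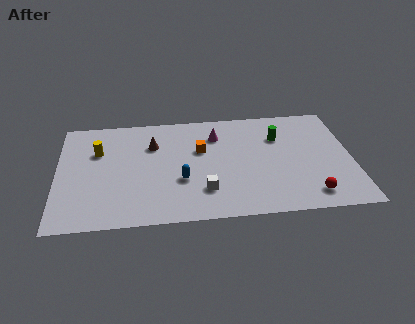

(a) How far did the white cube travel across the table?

4.1

From (11.1, 5.0) to (7.9, 2.4), the white cube covered √(3.2² + 2.6²) ≈ 4.1 units.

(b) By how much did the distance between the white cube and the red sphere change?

+3.4

Before: roughly 2.4 units apart; after: 5.8. That's 3.4 units further apart.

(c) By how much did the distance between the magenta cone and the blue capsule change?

-1.9

They were about 6.1 units apart before and 4.2 after — 1.9 units closer together.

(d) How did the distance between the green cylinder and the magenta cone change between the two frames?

+1.5

They were about 1.9 units apart before and 3.4 after — 1.5 units further apart.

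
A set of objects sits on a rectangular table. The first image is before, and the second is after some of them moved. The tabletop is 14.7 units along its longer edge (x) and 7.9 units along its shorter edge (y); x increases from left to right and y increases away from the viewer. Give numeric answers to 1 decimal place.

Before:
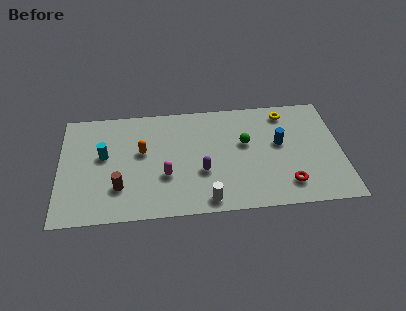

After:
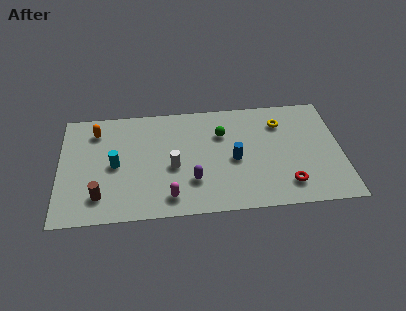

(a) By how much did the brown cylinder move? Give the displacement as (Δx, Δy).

(-1.0, -0.5)

From the two frames, the brown cylinder sits at roughly (3.1, 2.2) before and (2.1, 1.7) after.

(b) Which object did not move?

the red torus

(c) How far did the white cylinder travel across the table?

3.0

The white cylinder was near (7.6, 0.9) before and (5.9, 3.4) after, so it travelled √(1.7² + 2.5²) ≈ 3.0 units.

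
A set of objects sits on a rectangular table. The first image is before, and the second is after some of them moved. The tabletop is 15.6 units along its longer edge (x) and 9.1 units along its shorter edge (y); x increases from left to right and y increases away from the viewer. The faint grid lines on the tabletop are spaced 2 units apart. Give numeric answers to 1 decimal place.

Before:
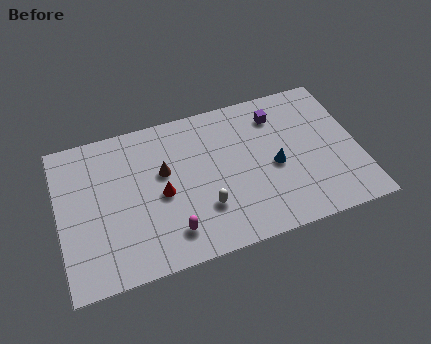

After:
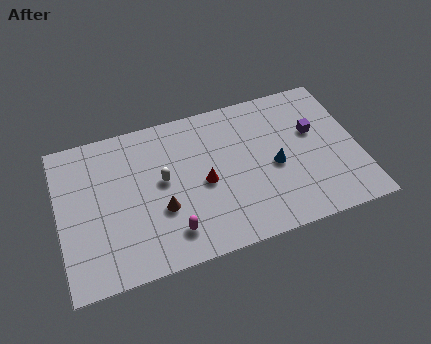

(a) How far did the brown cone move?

2.2

The brown cone moved from about (5.5, 5.5) to (5.2, 3.3), a distance of √(0.3² + 2.2²) ≈ 2.2.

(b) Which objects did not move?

the magenta capsule and the blue cone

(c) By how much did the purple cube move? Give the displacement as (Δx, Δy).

(1.8, -1.6)

From the two frames, the purple cube sits at roughly (11.6, 7.2) before and (13.4, 5.6) after.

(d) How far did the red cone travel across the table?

2.2

The red cone was near (5.3, 4.2) before and (7.5, 4.2) after, so it travelled √(2.2² + 0.0²) ≈ 2.2 units.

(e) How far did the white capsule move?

3.0

The white capsule moved from about (7.4, 2.7) to (5.4, 5.0), a distance of √(2.0² + 2.3²) ≈ 3.0.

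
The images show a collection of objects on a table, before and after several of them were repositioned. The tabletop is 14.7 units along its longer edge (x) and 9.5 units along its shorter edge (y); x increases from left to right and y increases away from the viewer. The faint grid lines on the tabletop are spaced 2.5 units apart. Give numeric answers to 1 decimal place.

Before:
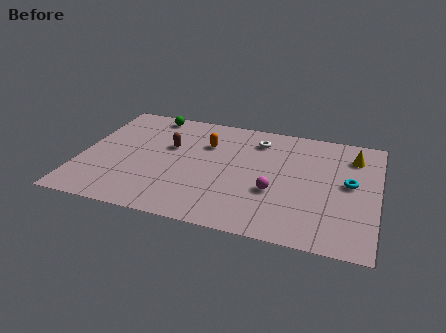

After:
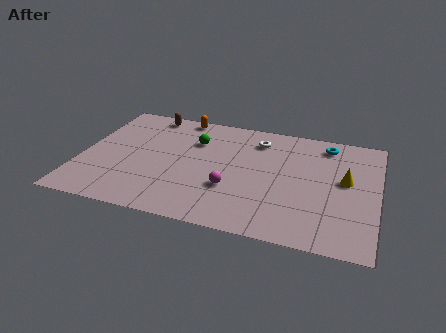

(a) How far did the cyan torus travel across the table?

3.3

The cyan torus was near (13.3, 5.1) before and (12.0, 8.1) after, so it travelled √(1.3² + 3.0²) ≈ 3.3 units.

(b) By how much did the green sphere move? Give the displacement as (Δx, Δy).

(2.4, -1.8)

The green sphere was at about (3.1, 8.5) and moved to about (5.5, 6.7).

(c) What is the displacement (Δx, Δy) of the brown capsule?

(-1.3, 2.6)

The brown capsule started near (4.3, 5.9) and ended near (3.0, 8.5).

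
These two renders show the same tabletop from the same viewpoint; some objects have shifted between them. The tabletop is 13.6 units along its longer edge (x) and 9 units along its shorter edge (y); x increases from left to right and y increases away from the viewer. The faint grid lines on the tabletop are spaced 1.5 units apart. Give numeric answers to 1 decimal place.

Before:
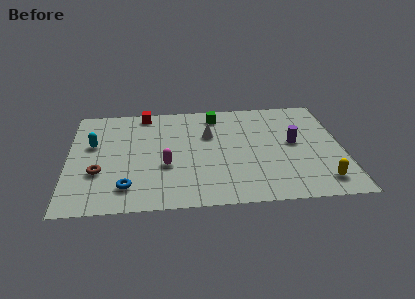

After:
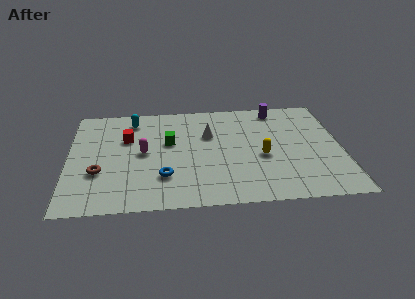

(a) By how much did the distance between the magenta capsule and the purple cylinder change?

+1.0

Before: roughly 6.6 units apart; after: 7.6. That's 1.0 units further apart.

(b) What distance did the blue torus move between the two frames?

1.9

The blue torus was near (2.9, 1.8) before and (4.7, 2.5) after, so it travelled √(1.8² + 0.7²) ≈ 1.9 units.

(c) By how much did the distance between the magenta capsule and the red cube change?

-3.3

The distance was about 4.8 in the first image and 1.5 in the second, so they moved 3.3 units closer together.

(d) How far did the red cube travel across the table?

2.4

The red cube moved from about (3.8, 8.1) to (2.9, 5.9), a distance of √(0.9² + 2.2²) ≈ 2.4.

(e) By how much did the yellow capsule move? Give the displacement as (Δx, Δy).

(-2.8, 2.3)

The yellow capsule was at about (12.4, 1.5) and moved to about (9.6, 3.8).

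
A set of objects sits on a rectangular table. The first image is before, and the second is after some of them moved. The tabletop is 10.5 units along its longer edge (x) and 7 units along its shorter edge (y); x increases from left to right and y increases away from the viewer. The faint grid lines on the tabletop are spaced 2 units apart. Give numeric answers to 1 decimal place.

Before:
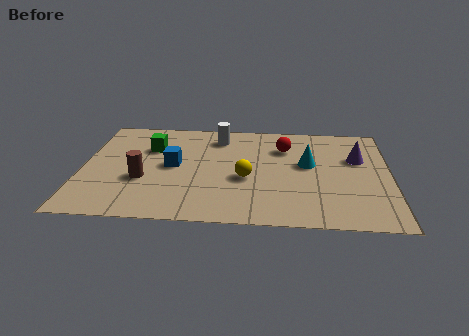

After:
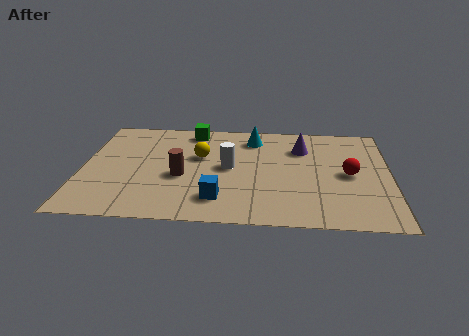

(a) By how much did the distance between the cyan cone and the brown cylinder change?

-2.1

Before: roughly 5.8 units apart; after: 3.7. That's 2.1 units closer together.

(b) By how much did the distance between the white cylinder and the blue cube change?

-0.5

Before: roughly 2.6 units apart; after: 2.1. That's 0.5 units closer together.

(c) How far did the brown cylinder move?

1.3

The brown cylinder moved from about (2.1, 2.6) to (3.4, 2.9), a distance of √(1.3² + 0.3²) ≈ 1.3.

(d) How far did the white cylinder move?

2.1

From (4.6, 5.7) to (5.0, 3.6), the white cylinder covered √(0.4² + 2.1²) ≈ 2.1 units.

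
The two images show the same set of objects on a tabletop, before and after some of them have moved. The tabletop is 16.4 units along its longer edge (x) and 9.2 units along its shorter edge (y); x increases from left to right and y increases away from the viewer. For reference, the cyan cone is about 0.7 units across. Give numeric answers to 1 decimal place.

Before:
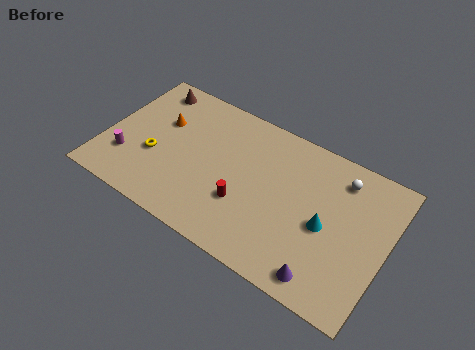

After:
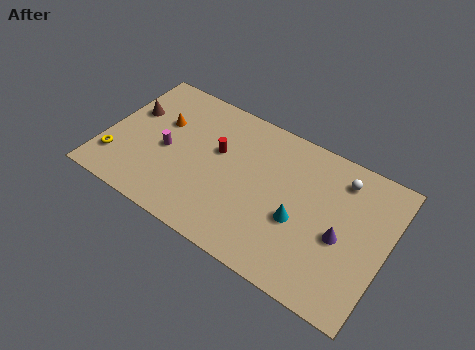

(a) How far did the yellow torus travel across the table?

2.5

From (3.0, 3.5) to (0.9, 2.2), the yellow torus covered √(2.1² + 1.3²) ≈ 2.5 units.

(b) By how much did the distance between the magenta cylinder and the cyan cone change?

-3.7

Before: roughly 11.6 units apart; after: 7.9. That's 3.7 units closer together.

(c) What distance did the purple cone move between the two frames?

2.8

The purple cone moved from about (13.4, 1.2) to (13.9, 4.0), a distance of √(0.5² + 2.8²) ≈ 2.8.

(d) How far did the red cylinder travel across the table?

3.2

From (8.4, 3.1) to (6.4, 5.6), the red cylinder covered √(2.0² + 2.5²) ≈ 3.2 units.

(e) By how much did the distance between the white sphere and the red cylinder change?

+0.6

They were about 6.7 units apart before and 7.3 after — 0.6 units further apart.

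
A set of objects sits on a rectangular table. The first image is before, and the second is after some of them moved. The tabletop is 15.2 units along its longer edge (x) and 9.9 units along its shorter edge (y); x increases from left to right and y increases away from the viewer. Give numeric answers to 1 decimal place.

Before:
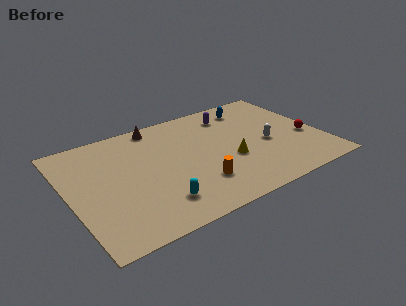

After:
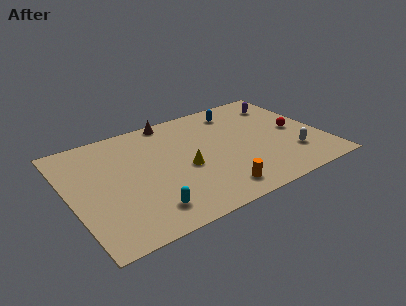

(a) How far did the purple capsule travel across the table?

3.2

The purple capsule was near (10.3, 8.0) before and (13.5, 7.8) after, so it travelled √(3.2² + 0.2²) ≈ 3.2 units.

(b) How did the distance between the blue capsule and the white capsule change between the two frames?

+2.2

The distance was about 3.9 in the first image and 6.1 in the second, so they moved 2.2 units further apart.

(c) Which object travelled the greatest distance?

the purple capsule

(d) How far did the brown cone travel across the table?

0.9

The brown cone moved from about (5.8, 8.9) to (6.7, 9.1), a distance of √(0.9² + 0.2²) ≈ 0.9.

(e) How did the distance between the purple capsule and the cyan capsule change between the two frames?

+3.1

The distance was about 8.1 in the first image and 11.2 in the second, so they moved 3.1 units further apart.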